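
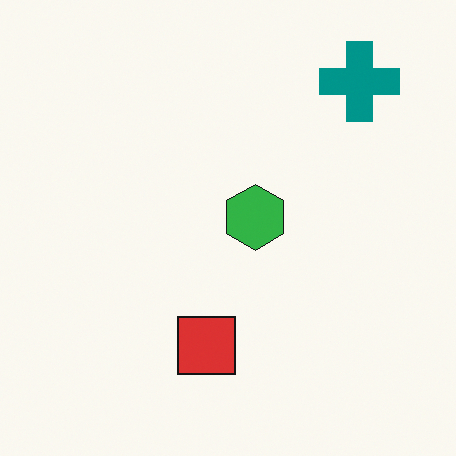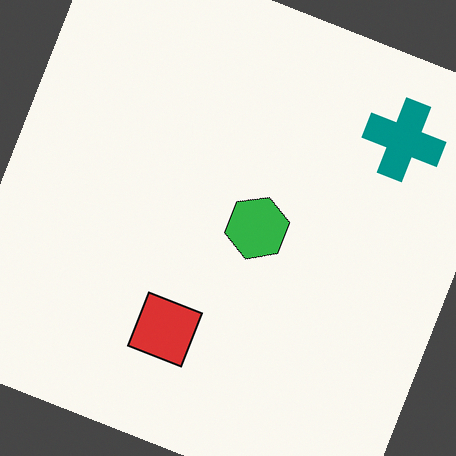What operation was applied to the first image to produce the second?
The transformation is: rotated clockwise by a clearly visible amount.

Every shape is tilted by the same angle and the image corners show triangular fill wedges — a whole-image rotation by a non-right angle.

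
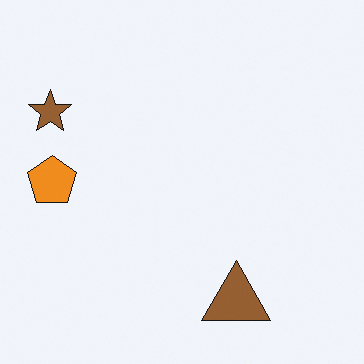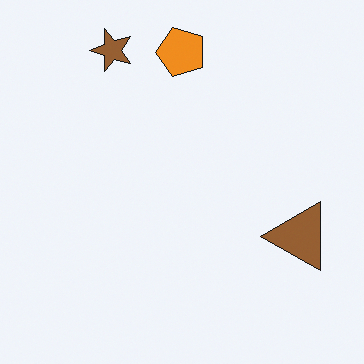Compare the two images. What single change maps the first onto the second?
The transformation is: transposed (reflected across the top-left ↔ bottom-right diagonal).

Shapes have swapped their row and column positions — what was in the top-right is now in the bottom-left — a diagonal reflection.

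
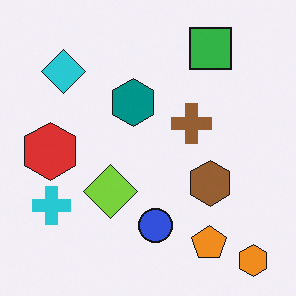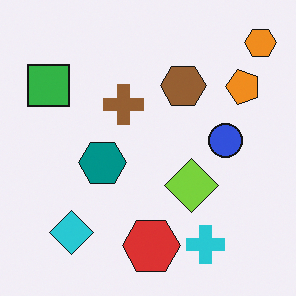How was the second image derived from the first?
This is the original image rotated 90° counter-clockwise.

The orange hexagon sits in the bottom-right of the first image and the top-right of the second — consistent with a whole-image 90° counter-clockwise rotation.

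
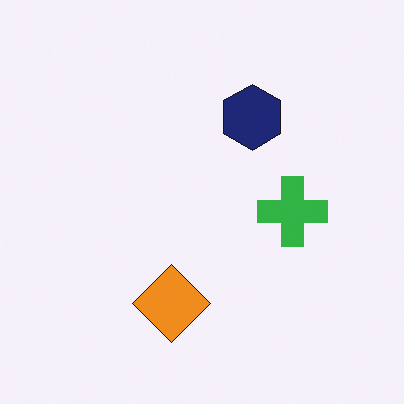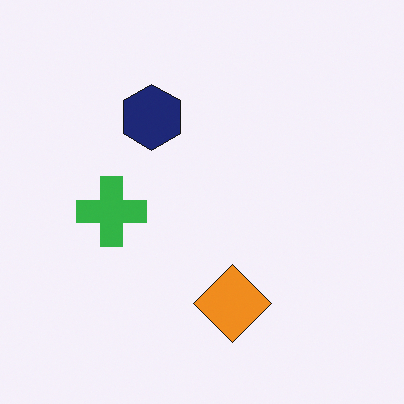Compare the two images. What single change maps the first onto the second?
The second image is the first flipped horizontally (left ↔ right).

The green cross is in the right of the first image and the left of the second — shapes on opposite sides of the vertical midline have swapped in a mirror flip.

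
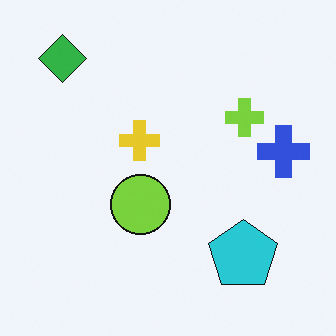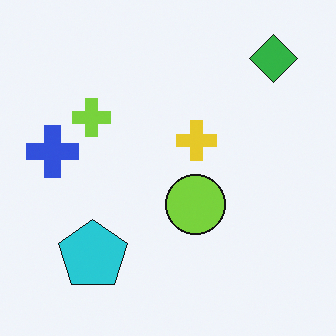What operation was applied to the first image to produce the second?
This is the original image flipped horizontally (left ↔ right).

The blue cross is in the right of the first image and the left of the second — shapes on opposite sides of the vertical midline have swapped in a mirror flip.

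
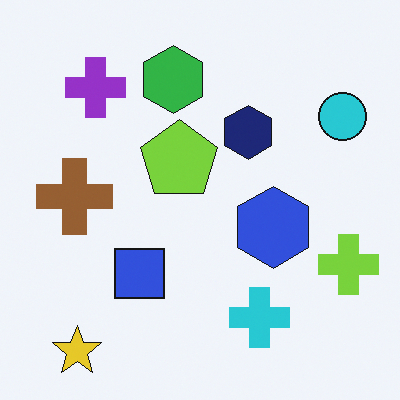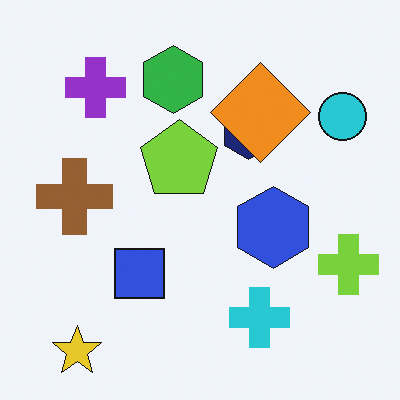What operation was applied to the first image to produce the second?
The transformation is: overlaid with an additional orange diamond.

An orange diamond appears in the second image that is absent from the first.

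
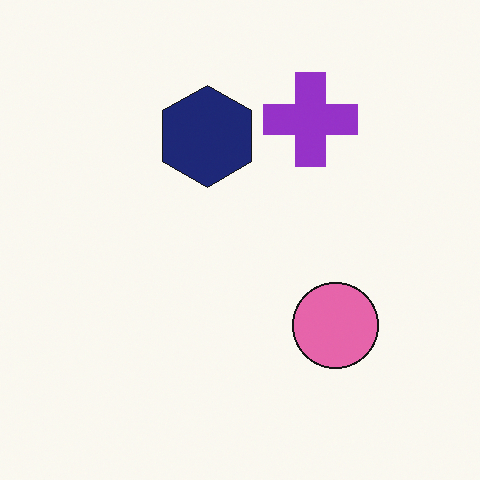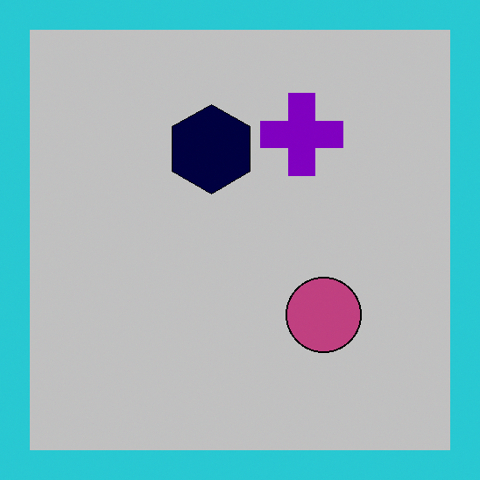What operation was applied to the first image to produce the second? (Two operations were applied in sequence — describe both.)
The transformation is: aggressively posterized, then framed with a cyan border.

Each flat color has snapped to a coarser quantized level — most visibly, the near-white background has dropped to a flat grey. A solid cyan frame runs around the edge of the second image, with the content slightly shrunk inside it.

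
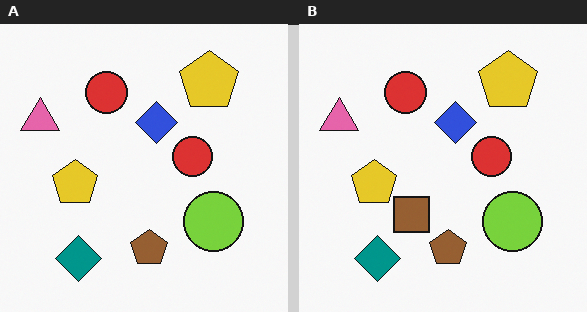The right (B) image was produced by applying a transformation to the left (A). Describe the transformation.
The image was overlaid with an additional brown square.

A brown square appears in the right (B) image that is absent from the left (A).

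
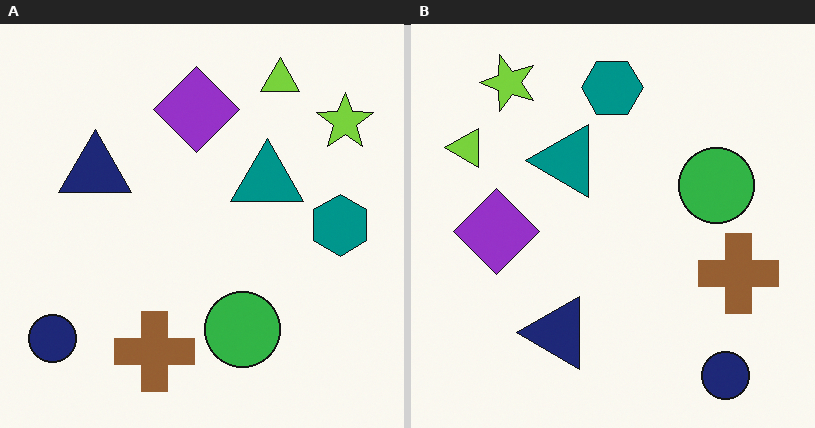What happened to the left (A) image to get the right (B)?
The transformation is: rotated 90° counter-clockwise.

The navy circle sits in the bottom-left of the left (A) image and the bottom-right of the right (B) — consistent with a whole-image 90° counter-clockwise rotation.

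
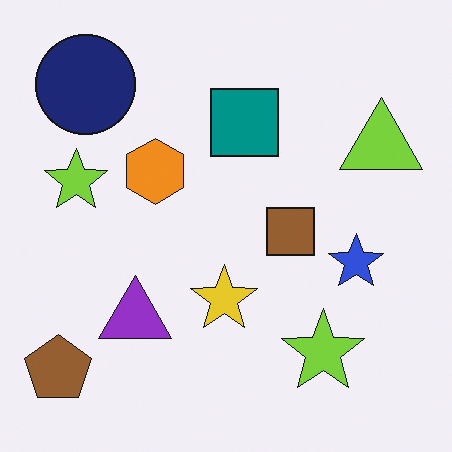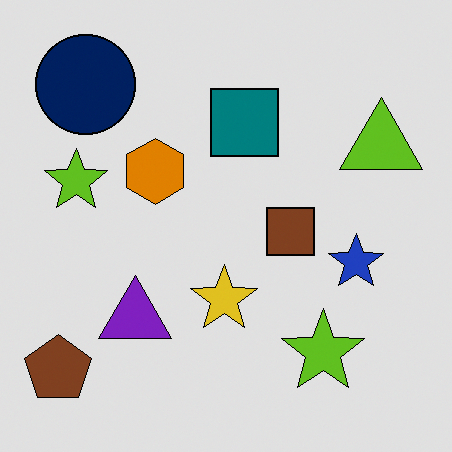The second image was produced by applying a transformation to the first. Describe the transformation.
The transformation is: moderately posterized.

Each flat color has snapped to a coarser quantized level — most visibly, the near-white background has dropped to a flat grey.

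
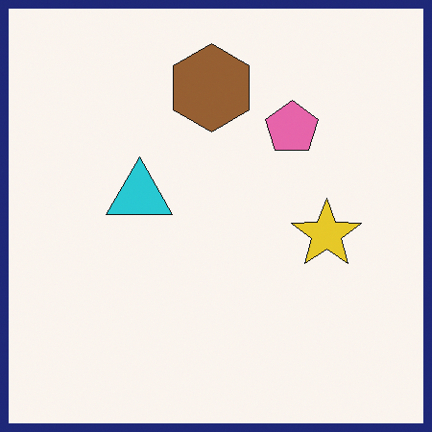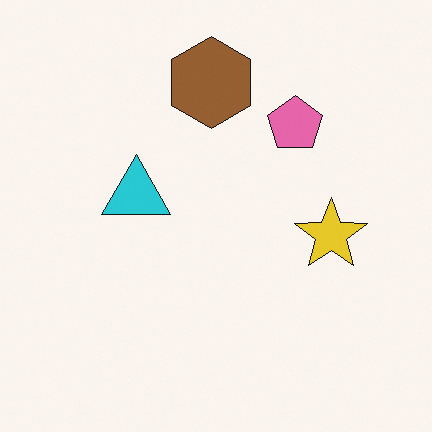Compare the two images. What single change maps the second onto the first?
This is the original image framed with a navy border.

A solid navy frame runs around the edge of the first image, with the content slightly shrunk inside it.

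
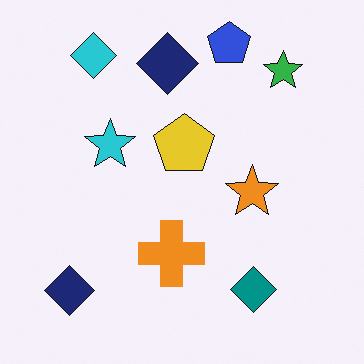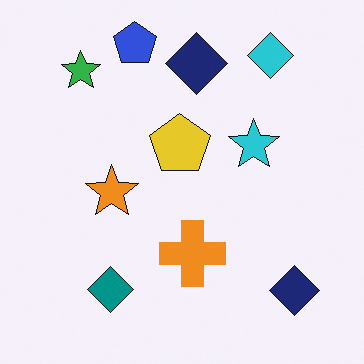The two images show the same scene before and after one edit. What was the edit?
The transformation is: flipped horizontally (left ↔ right).

The green star is in the top-right of the first image and the top-left of the second — shapes on opposite sides of the vertical midline have swapped in a mirror flip.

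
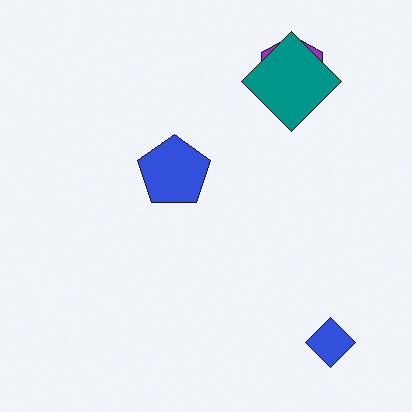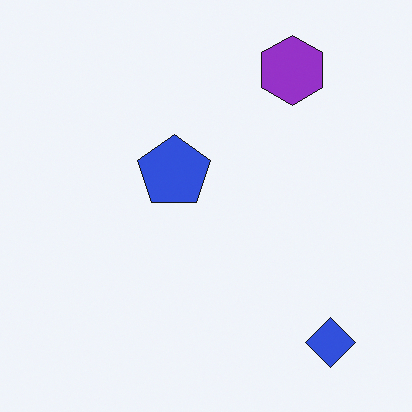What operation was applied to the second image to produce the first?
This is the original image overlaid with an additional teal diamond.

A teal diamond appears in the first image that is absent from the second.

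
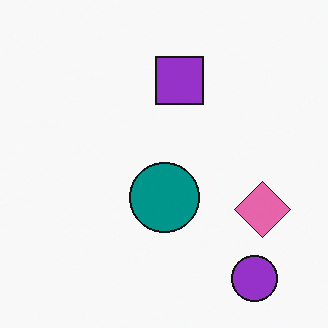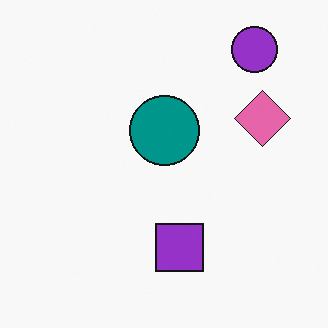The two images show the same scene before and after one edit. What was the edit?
It was flipped vertically (top ↔ bottom).

The purple circle is in the bottom-right of the first image and the top-right of the second — shapes on opposite sides of the horizontal midline have swapped in a mirror flip.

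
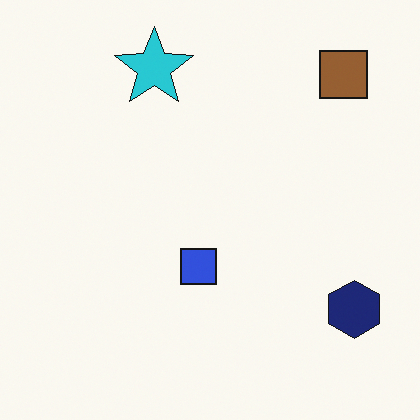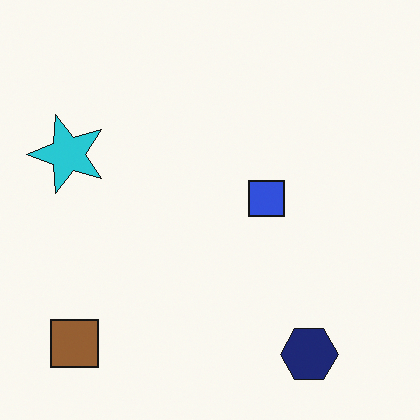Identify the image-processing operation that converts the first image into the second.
The second image is the first transposed (reflected across the top-left ↔ bottom-right diagonal).

Shapes have swapped their row and column positions — what was in the top-right is now in the bottom-left — a diagonal reflection.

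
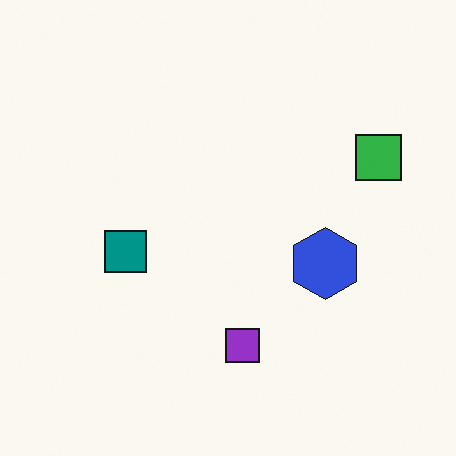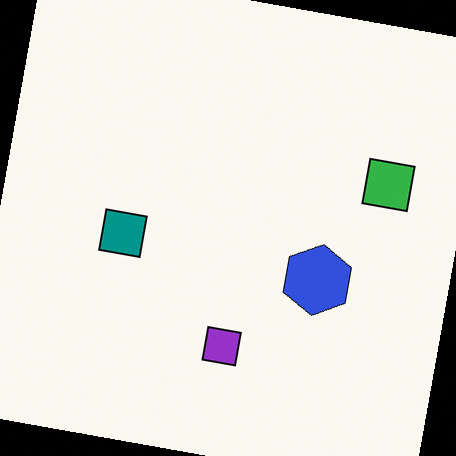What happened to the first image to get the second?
The second image is the first rotated clockwise by a few degrees.

Every shape is tilted by the same angle and the image corners show triangular fill wedges — a whole-image rotation by a non-right angle.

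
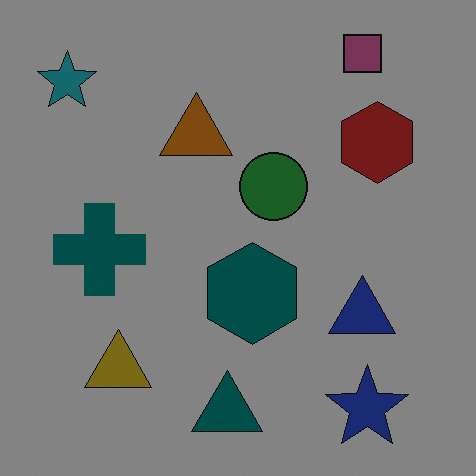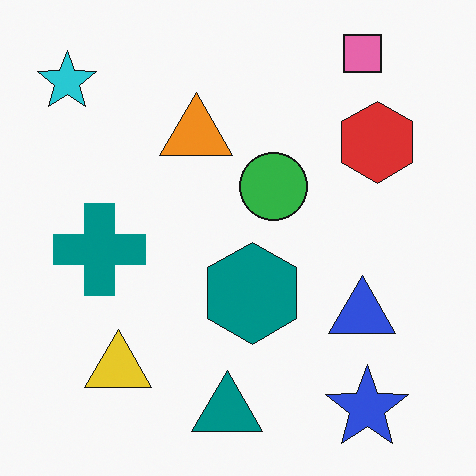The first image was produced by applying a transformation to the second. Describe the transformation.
The first image is the second noticeably darkened.

Every pixel — background and shapes alike — is uniformly darkened.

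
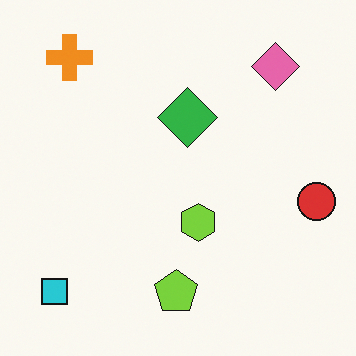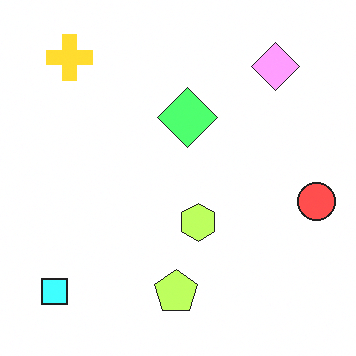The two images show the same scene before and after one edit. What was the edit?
The second image is the first substantially brightened.

Every pixel — background and shapes alike — is uniformly brightened.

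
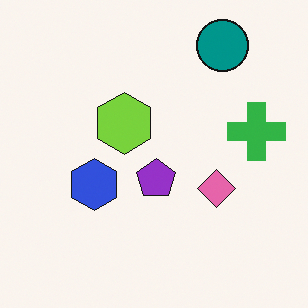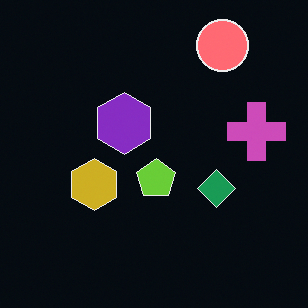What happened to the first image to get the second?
The second image is the first color-inverted (negative).

The light background has become dark and every shape's color is its complement — a photographic negative.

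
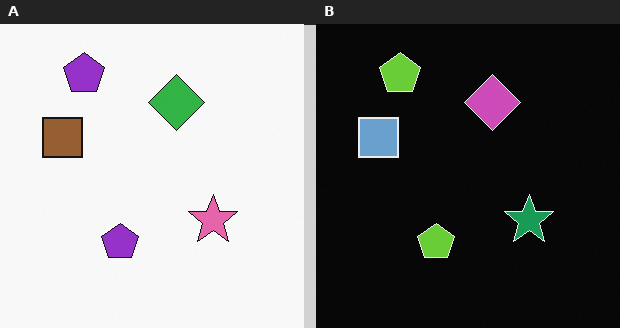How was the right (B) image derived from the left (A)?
The image was color-inverted (negative).

The light background has become dark and every shape's color is its complement — a photographic negative.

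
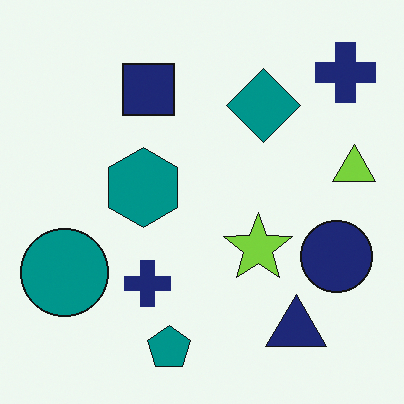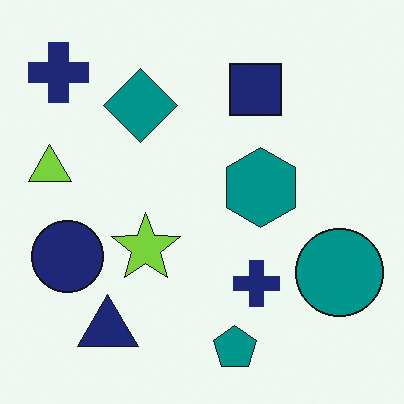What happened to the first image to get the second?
Flipped horizontally (left ↔ right).

The lime triangle is in the right of the first image and the left of the second — shapes on opposite sides of the vertical midline have swapped in a mirror flip.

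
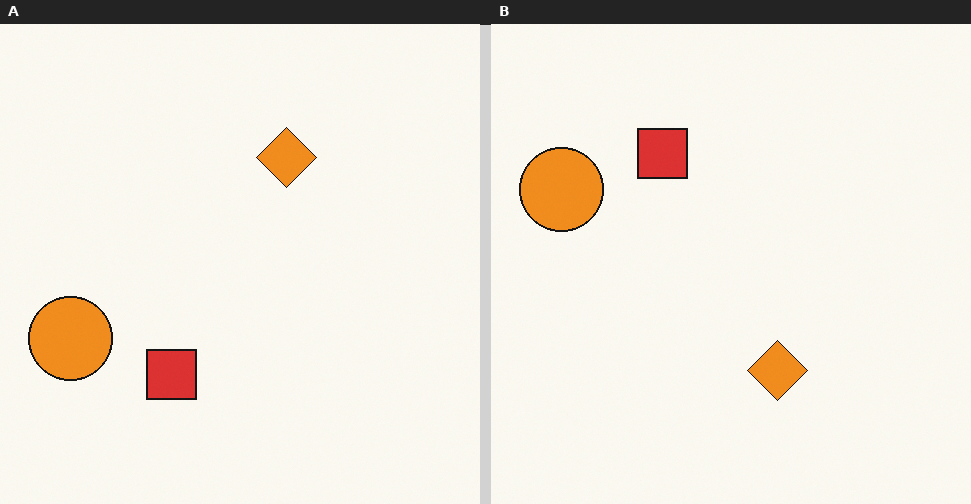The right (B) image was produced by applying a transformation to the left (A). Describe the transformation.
The right (B) image is the left (A) flipped vertically (top ↔ bottom).

The red square is in the bottom of the left (A) image and the top of the right (B) — shapes on opposite sides of the horizontal midline have swapped in a mirror flip.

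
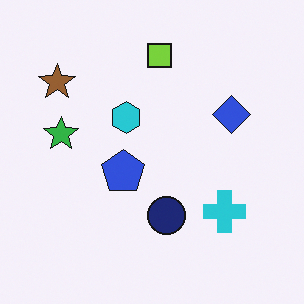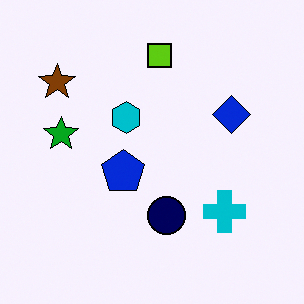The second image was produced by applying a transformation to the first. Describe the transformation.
It was given slightly increased contrast.

Tones are pushed away from mid-grey across the whole image — a global contrast change.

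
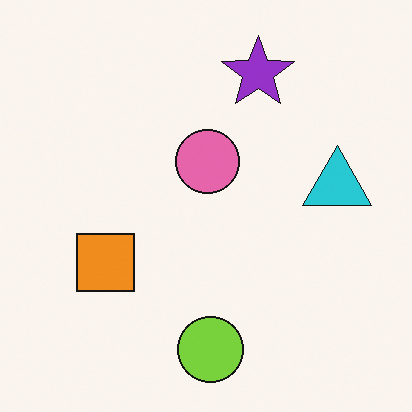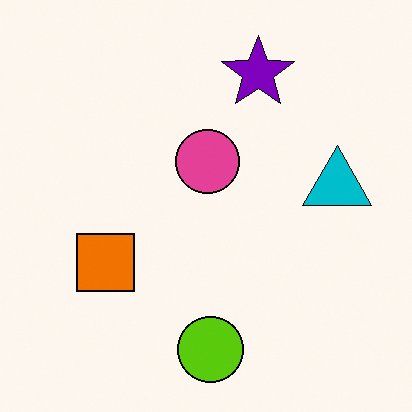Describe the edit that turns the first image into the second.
The second image is the first given slightly increased contrast.

Tones are pushed away from mid-grey across the whole image — a global contrast change.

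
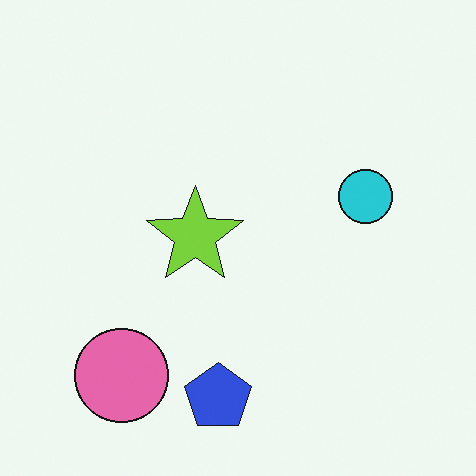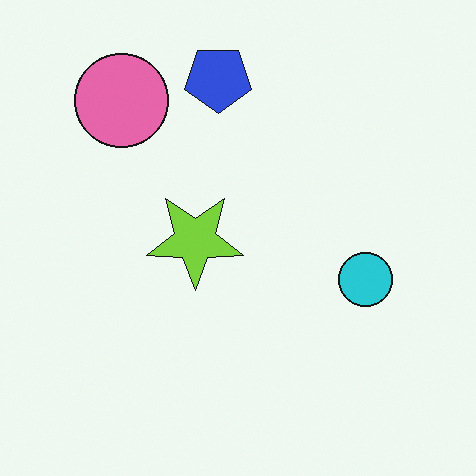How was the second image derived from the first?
The image was flipped vertically (top ↔ bottom).

The blue pentagon is in the bottom of the first image and the top of the second — shapes on opposite sides of the horizontal midline have swapped in a mirror flip.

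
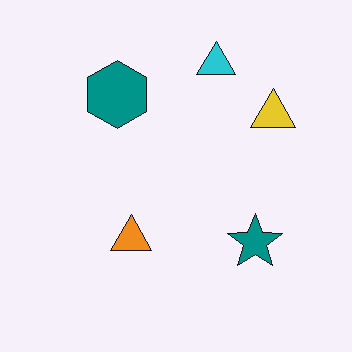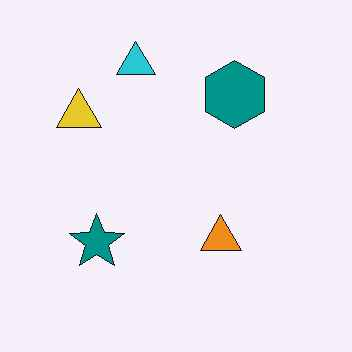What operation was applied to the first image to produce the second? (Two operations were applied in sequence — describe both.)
It was flipped horizontally (left ↔ right), then JPEG-compressed with visible artifacts.

The yellow triangle is in the top-right of the first image and the top-left of the second — shapes on opposite sides of the vertical midline have swapped in a mirror flip. Blocky 8×8 compression artifacts appear around shape edges and the flat background shows ringing — characteristic JPEG degradation.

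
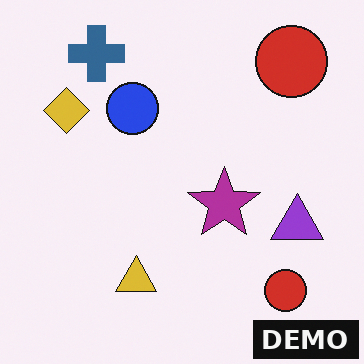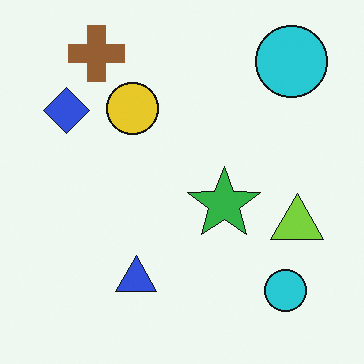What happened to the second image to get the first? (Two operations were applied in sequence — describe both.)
The first image is the second hue-shifted by a large amount, then watermarked with the text "DEMO" in the lower-right corner.

Every shape's color has rotated by the same amount around the hue wheel — a uniform hue shift. A dark label reading "DEMO" appears in the lower-right corner.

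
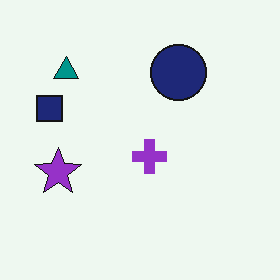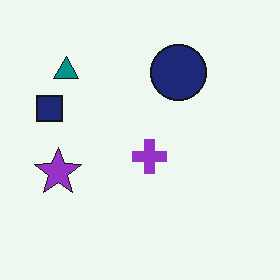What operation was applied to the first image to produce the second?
The second image is the first JPEG-compressed with visible artifacts.

Blocky 8×8 compression artifacts appear around shape edges and the flat background shows ringing — characteristic JPEG degradation.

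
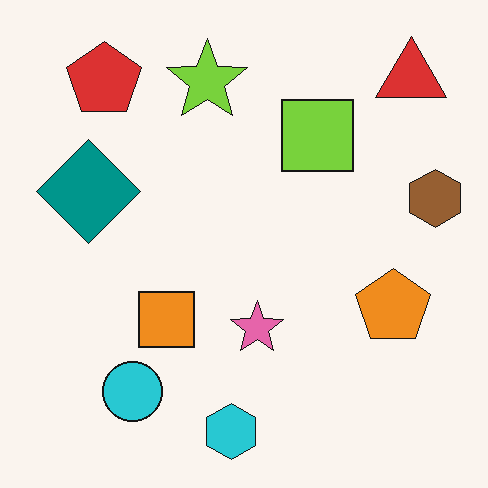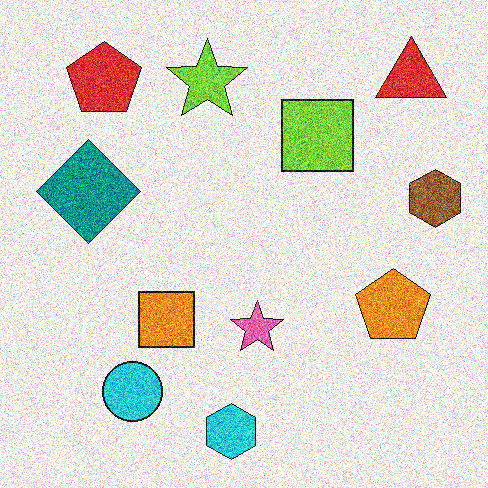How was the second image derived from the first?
The second image is the first degraded with heavy additive noise.

Random speckle covers the whole image, including the flat background.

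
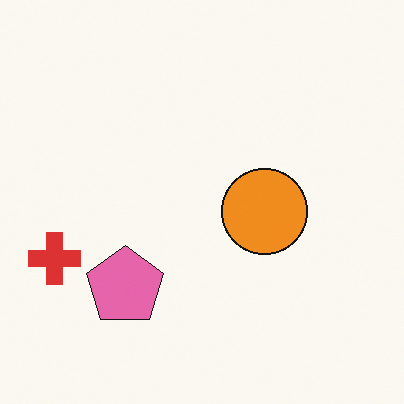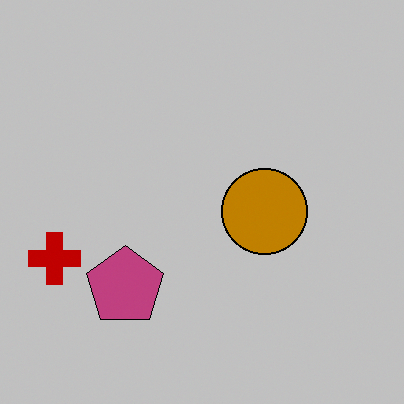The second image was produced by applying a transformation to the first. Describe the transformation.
This is the original image aggressively posterized.

Each flat color has snapped to a coarser quantized level — most visibly, the near-white background has dropped to a flat grey.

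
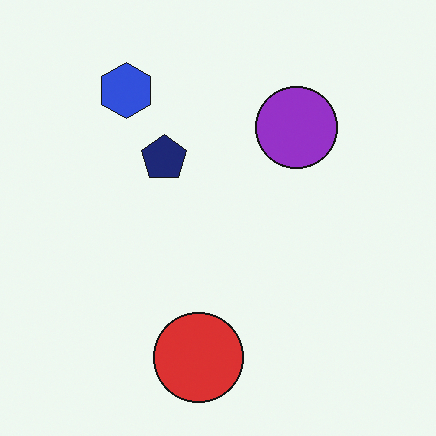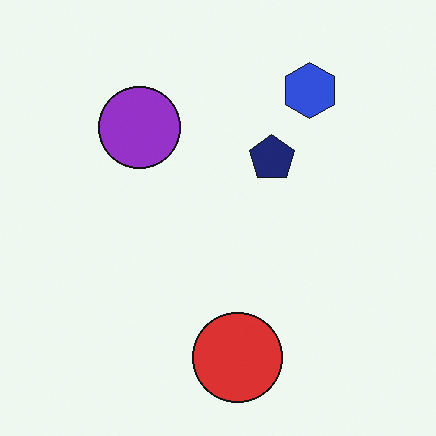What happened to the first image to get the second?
Flipped horizontally (left ↔ right).

The blue hexagon is in the top-left of the first image and the top-right of the second — shapes on opposite sides of the vertical midline have swapped in a mirror flip.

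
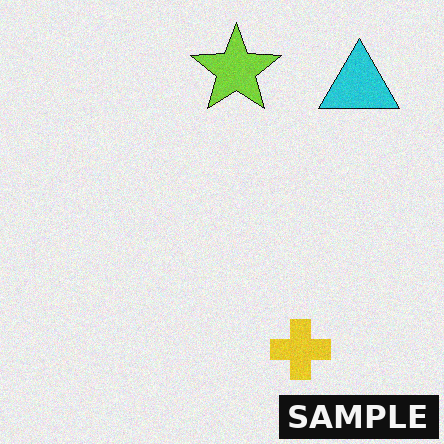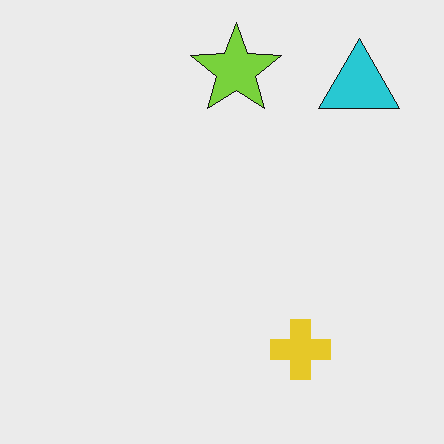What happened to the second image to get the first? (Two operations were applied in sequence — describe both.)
The transformation is: degraded with a light layer of grain, then watermarked with the text "SAMPLE" in the lower-right corner.

Random speckle covers the whole image, including the flat background. A dark label reading "SAMPLE" appears in the lower-right corner.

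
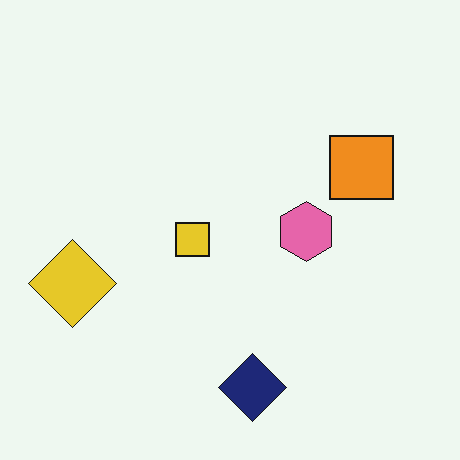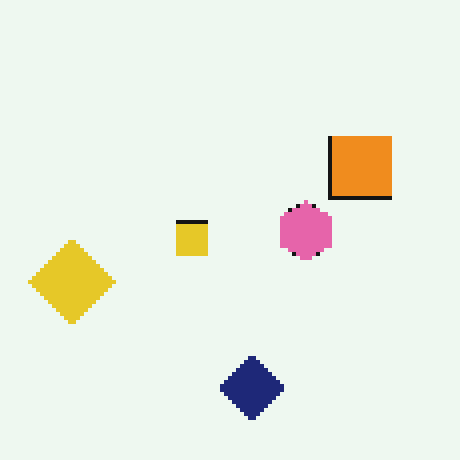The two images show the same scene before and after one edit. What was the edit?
It was mildly pixelated.

Shapes are reduced to large square blocks; fine edges and outlines are lost — a downscale-then-upscale (mosaic) effect.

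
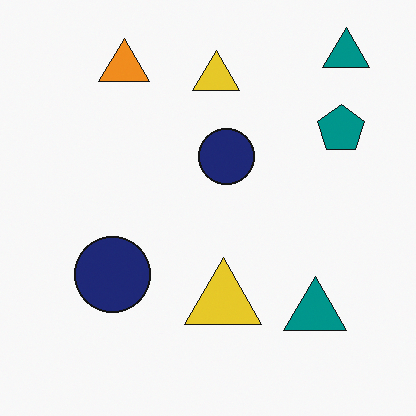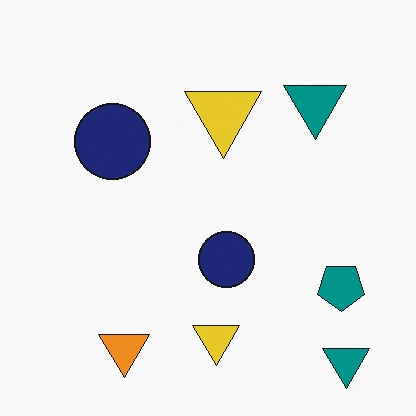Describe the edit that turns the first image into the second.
The transformation is: flipped vertically (top ↔ bottom).

The orange triangle is in the top-left of the first image and the bottom-left of the second — shapes on opposite sides of the horizontal midline have swapped in a mirror flip.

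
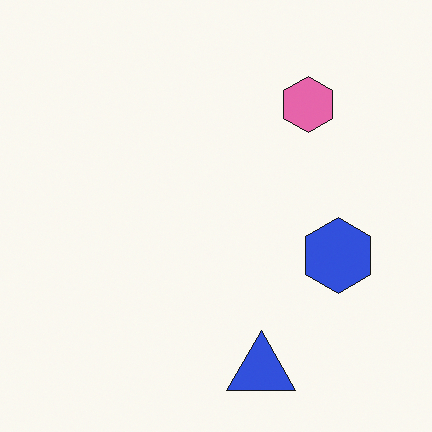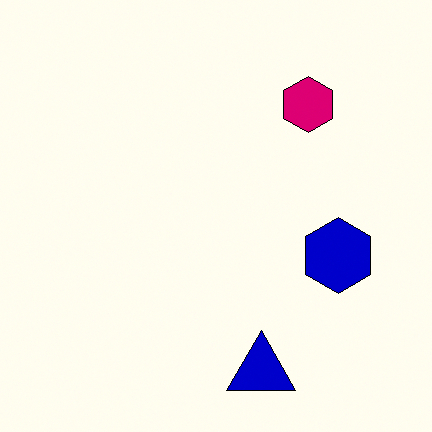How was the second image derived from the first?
This is the original image boosted in contrast.

Tones are pushed away from mid-grey across the whole image — a global contrast change.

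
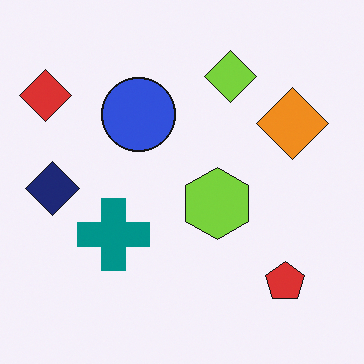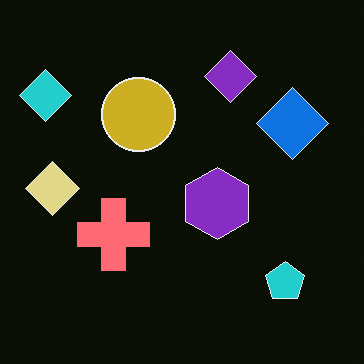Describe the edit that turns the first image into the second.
This is the original image color-inverted (negative).

The light background has become dark and every shape's color is its complement — a photographic negative.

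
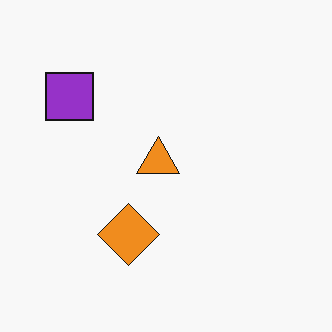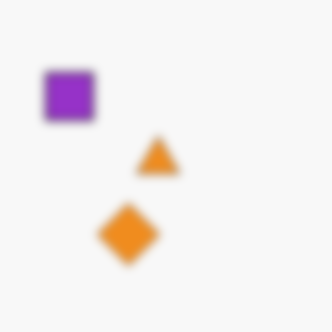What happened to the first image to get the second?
This is the original image moderately blurred.

Shape edges and outlines are uniformly softened across the whole image.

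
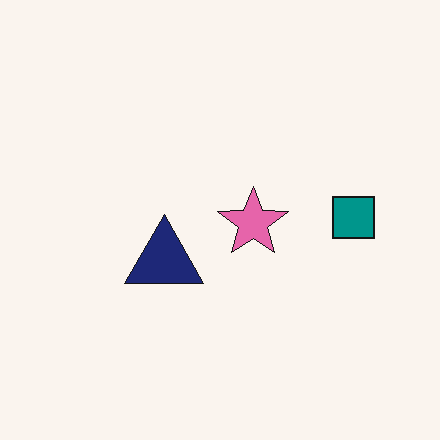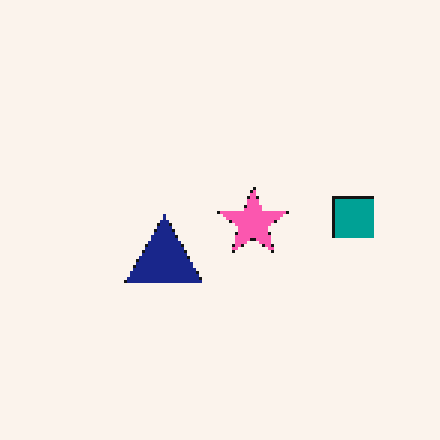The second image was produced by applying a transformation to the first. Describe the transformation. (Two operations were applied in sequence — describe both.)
Slightly oversaturated, then mildly pixelated.

All colors are more vivid — a global saturation change. Shapes are reduced to large square blocks; fine edges and outlines are lost — a downscale-then-upscale (mosaic) effect.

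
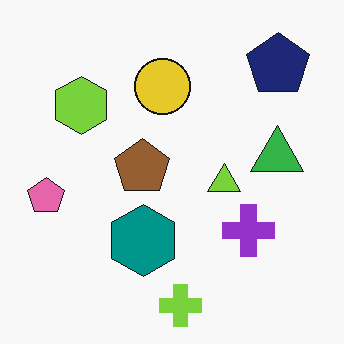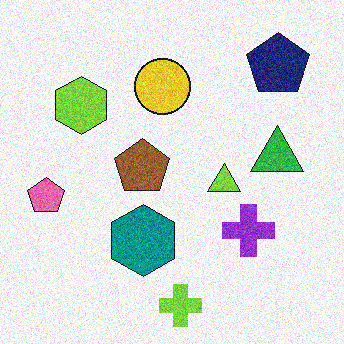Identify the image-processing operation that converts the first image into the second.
Degraded with moderate additive noise.

Random speckle covers the whole image, including the flat background.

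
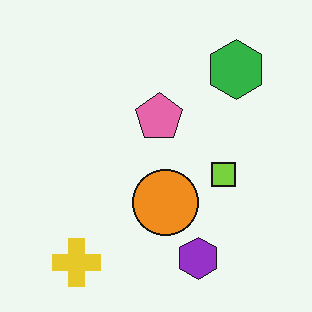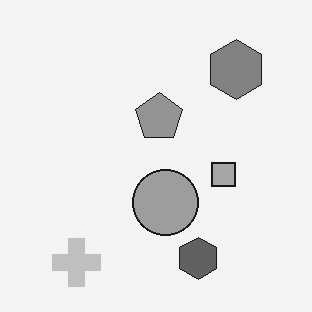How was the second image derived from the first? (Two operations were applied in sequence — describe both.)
The transformation is: given moderate JPEG compression, then converted to grayscale.

Blocky 8×8 compression artifacts appear around shape edges and the flat background shows ringing — characteristic JPEG degradation. All color is removed — every shape is now a shade of grey.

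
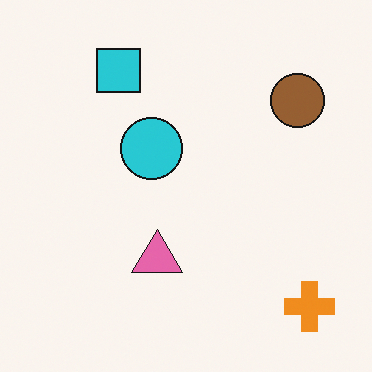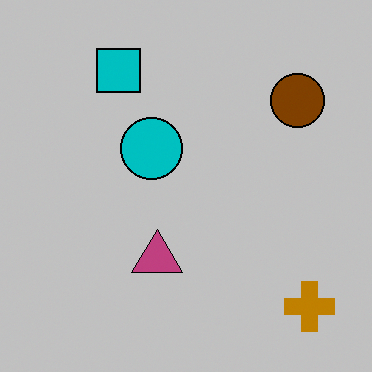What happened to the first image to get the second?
Heavily posterized to just a handful of flat colors.

Each flat color has snapped to a coarser quantized level — most visibly, the near-white background has dropped to a flat grey.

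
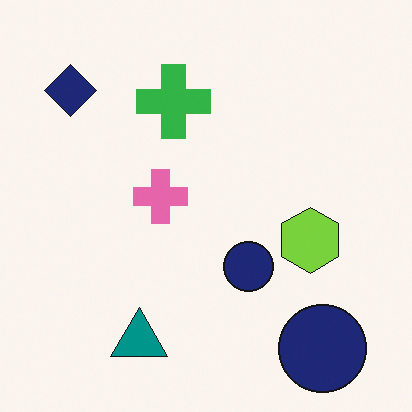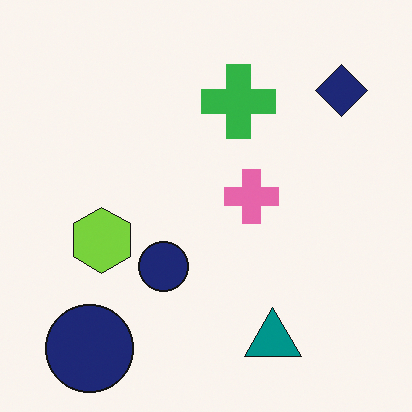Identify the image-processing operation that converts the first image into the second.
Flipped horizontally (left ↔ right).

The navy diamond is in the top-left of the first image and the top-right of the second — shapes on opposite sides of the vertical midline have swapped in a mirror flip.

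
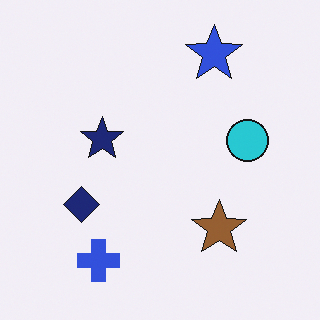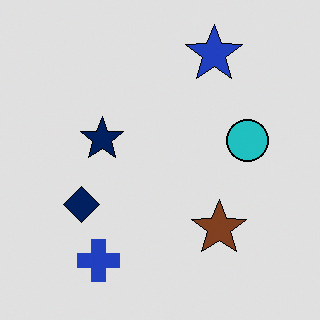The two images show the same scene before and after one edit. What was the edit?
The transformation is: posterized to a reduced palette.

Each flat color has snapped to a coarser quantized level — most visibly, the near-white background has dropped to a flat grey.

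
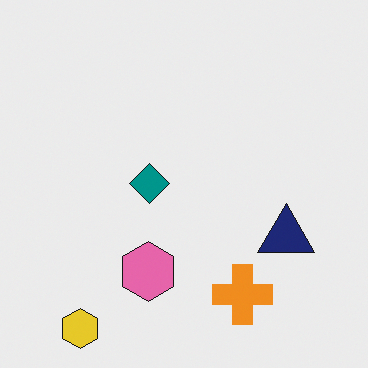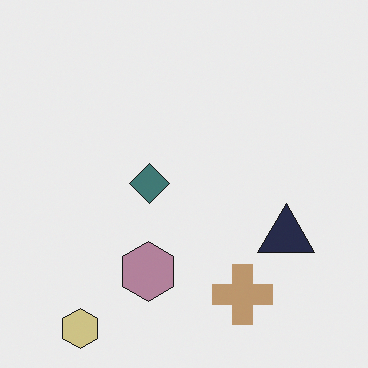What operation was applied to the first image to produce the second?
This is the original image heavily desaturated.

All colors are more muted and greyish — a global saturation change.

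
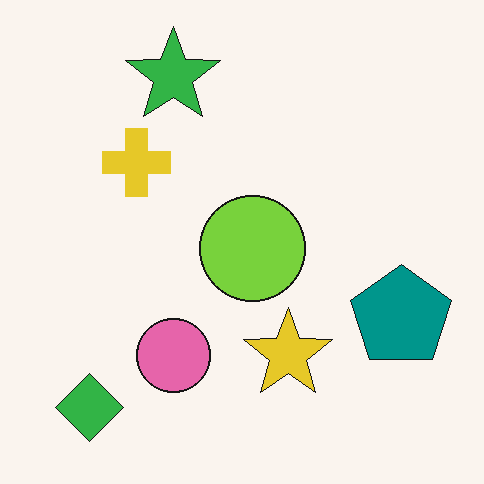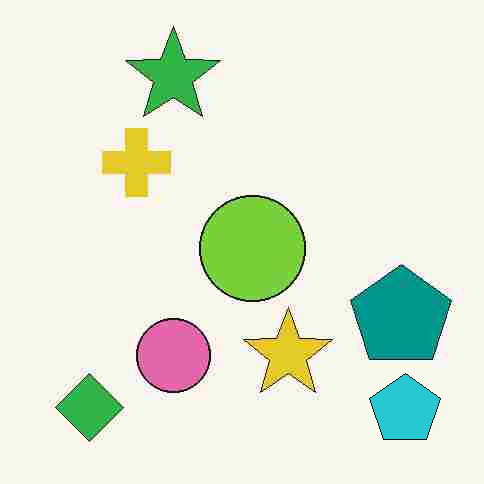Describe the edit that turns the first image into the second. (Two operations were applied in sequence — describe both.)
Heavily JPEG-compressed with obvious blocking artifacts, then overlaid with an additional cyan pentagon.

Blocky 8×8 compression artifacts appear around shape edges and the flat background shows ringing — characteristic JPEG degradation. A cyan pentagon appears in the second image that is absent from the first.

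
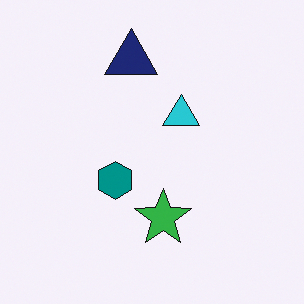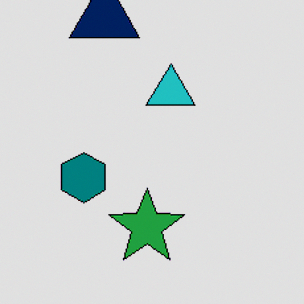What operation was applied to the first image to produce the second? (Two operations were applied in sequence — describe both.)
Cropped to a modestly smaller region and rescaled, then moderately posterized.

The visible shapes are larger and the field of view is narrower; shapes near the original edges may be partly or wholly outside the frame — a crop-and-rescale. Each flat color has snapped to a coarser quantized level — most visibly, the near-white background has dropped to a flat grey.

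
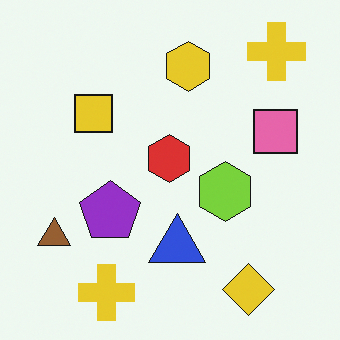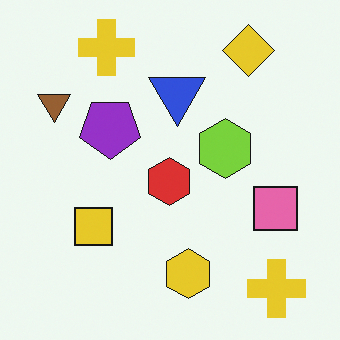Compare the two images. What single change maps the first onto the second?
The second image is the first flipped vertically (top ↔ bottom).

The yellow diamond is in the bottom-right of the first image and the top-right of the second — shapes on opposite sides of the horizontal midline have swapped in a mirror flip.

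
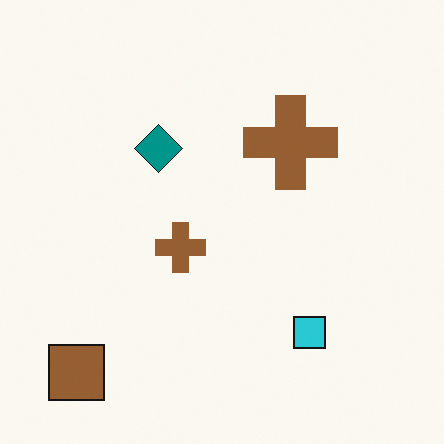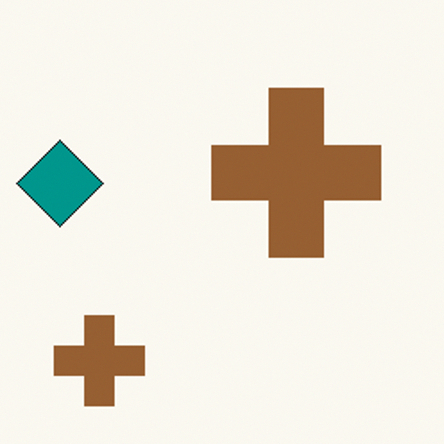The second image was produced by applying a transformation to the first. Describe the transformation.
Cropped tightly and scaled back up.

The visible shapes are larger and the field of view is narrower; shapes near the original edges may be partly or wholly outside the frame — a crop-and-rescale.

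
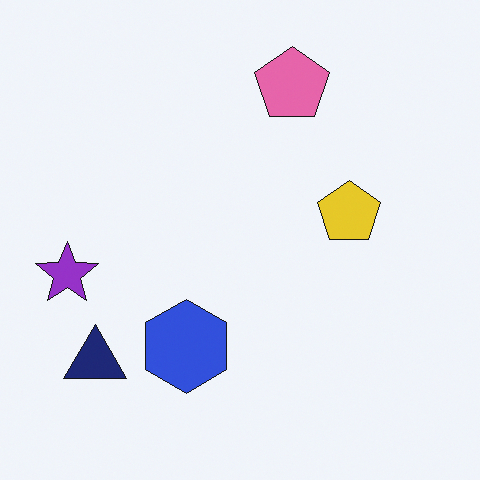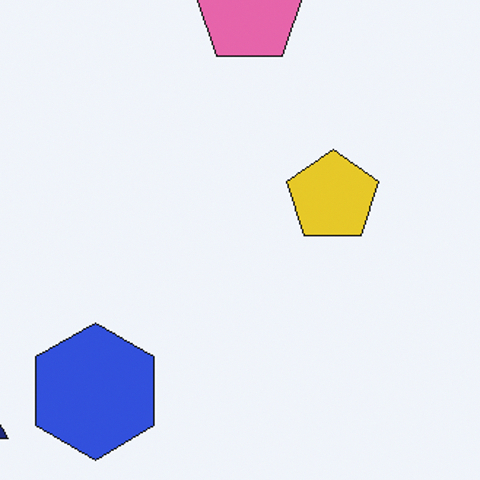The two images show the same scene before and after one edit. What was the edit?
The transformation is: cropped to a modestly smaller region and rescaled.

The visible shapes are larger and the field of view is narrower; shapes near the original edges may be partly or wholly outside the frame — a crop-and-rescale.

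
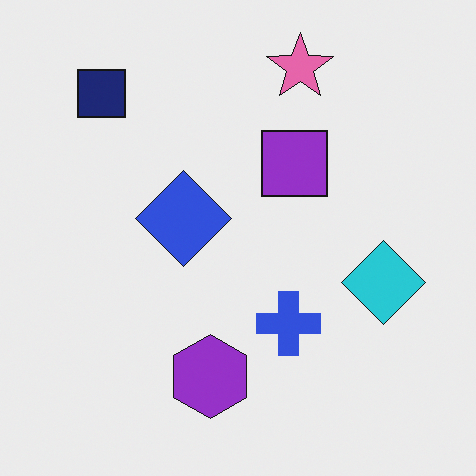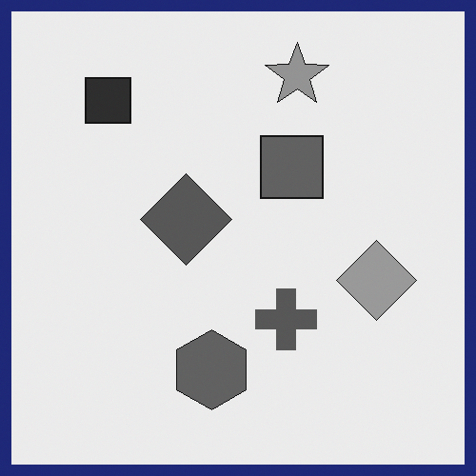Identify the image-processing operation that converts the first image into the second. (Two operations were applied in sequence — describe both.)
The image was converted to grayscale, then framed with a navy border.

All color is removed — every shape is now a shade of grey. A solid navy frame runs around the edge of the second image, with the content slightly shrunk inside it.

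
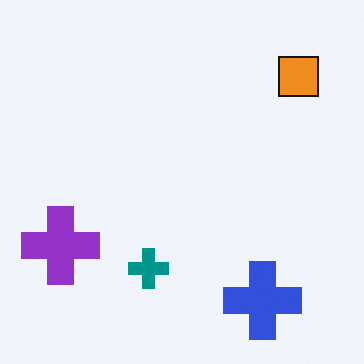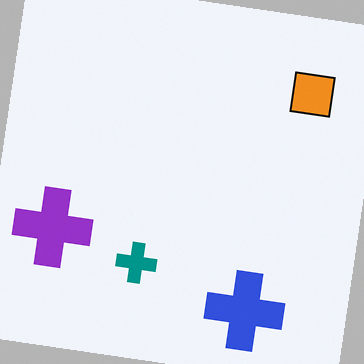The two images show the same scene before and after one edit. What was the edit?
Rotated clockwise by a slight angle.

Every shape is tilted by the same angle and the image corners show triangular fill wedges — a whole-image rotation by a non-right angle.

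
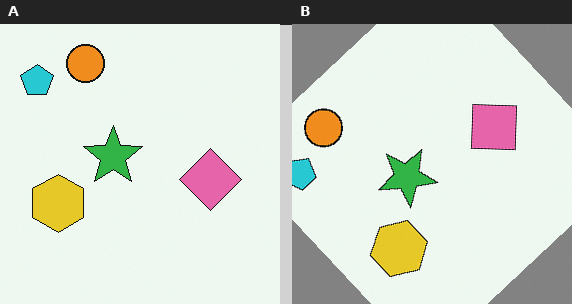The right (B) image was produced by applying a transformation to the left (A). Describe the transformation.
The transformation is: rotated counter-clockwise by a large amount — several tens of degrees.

Every shape is tilted by the same angle and the image corners show triangular fill wedges — a whole-image rotation by a non-right angle.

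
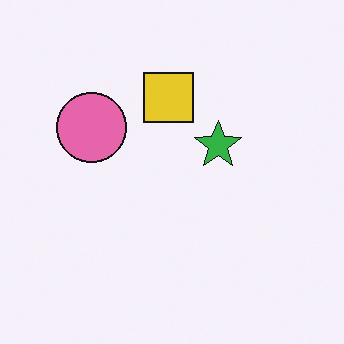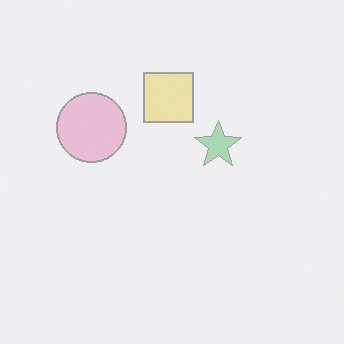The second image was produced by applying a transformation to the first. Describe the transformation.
This is the original image washed out (contrast reduced).

Tones are pushed toward mid-grey across the whole image — a global contrast change.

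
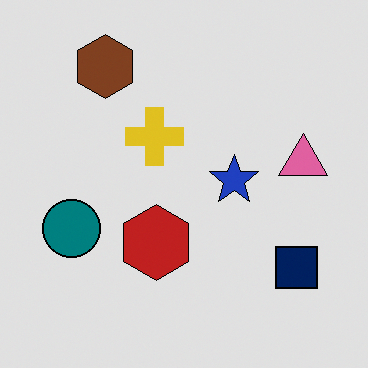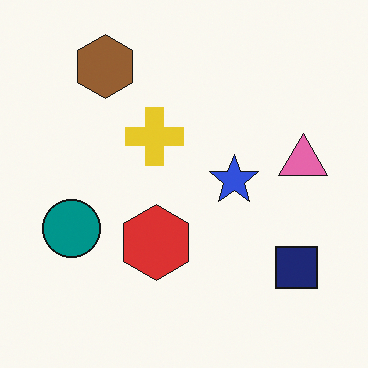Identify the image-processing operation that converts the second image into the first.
The image was posterized to a reduced palette.

Each flat color has snapped to a coarser quantized level — most visibly, the near-white background has dropped to a flat grey.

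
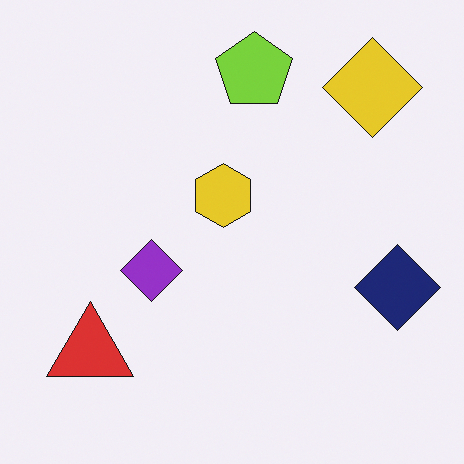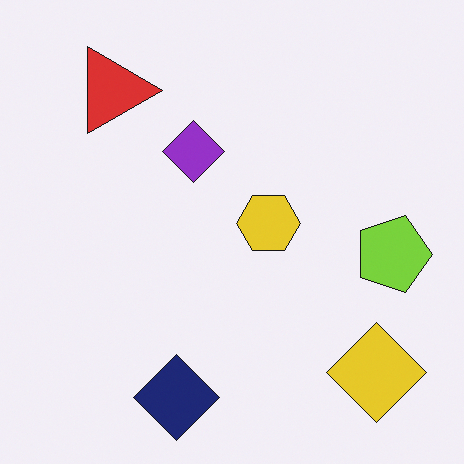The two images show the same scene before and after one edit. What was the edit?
The second image is the first rotated 90° clockwise.

The yellow diamond sits in the top-right of the first image and the bottom-right of the second — consistent with a whole-image 90° clockwise rotation.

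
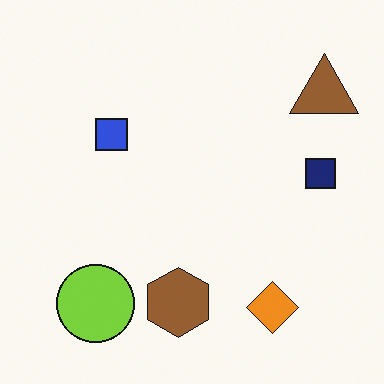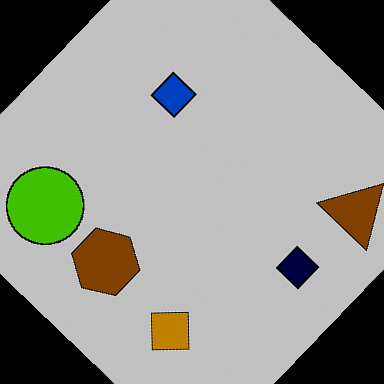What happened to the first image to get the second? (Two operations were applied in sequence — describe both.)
The second image is the first heavily posterized to just a handful of flat colors, then rotated clockwise by a large amount — several tens of degrees.

Each flat color has snapped to a coarser quantized level — most visibly, the near-white background has dropped to a flat grey. Every shape is tilted by the same angle and the image corners show triangular fill wedges — a whole-image rotation by a non-right angle.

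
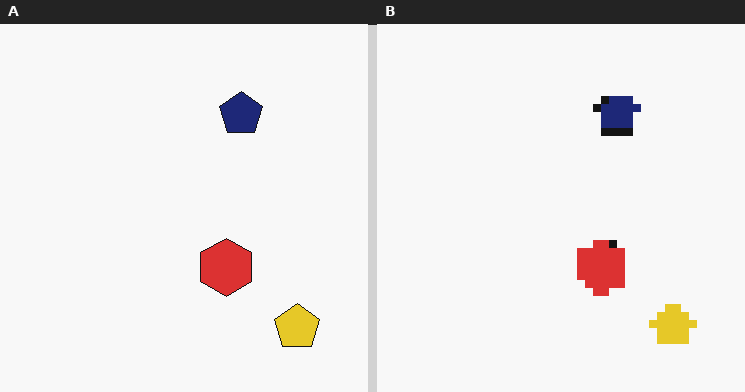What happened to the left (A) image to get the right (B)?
The image was pixelated into visible square blocks.

Shapes are reduced to large square blocks; fine edges and outlines are lost — a downscale-then-upscale (mosaic) effect.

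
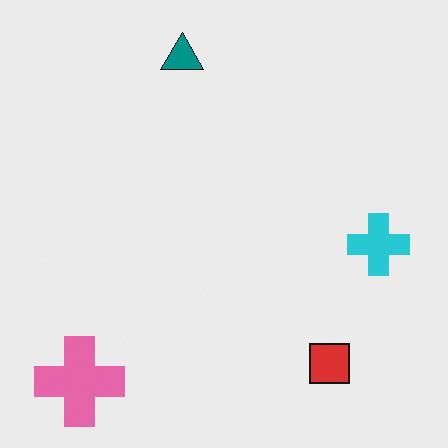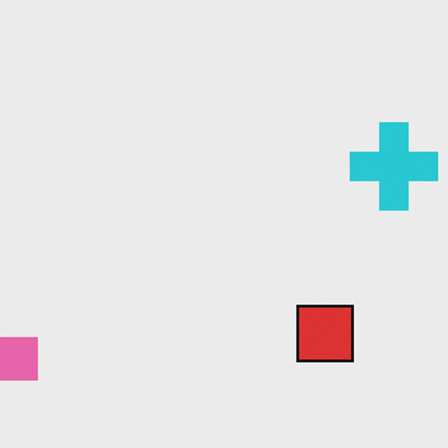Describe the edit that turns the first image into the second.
The image was cropped slightly and scaled back up.

The visible shapes are larger and the field of view is narrower; shapes near the original edges may be partly or wholly outside the frame — a crop-and-rescale.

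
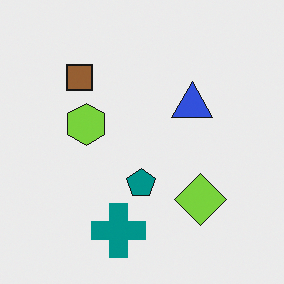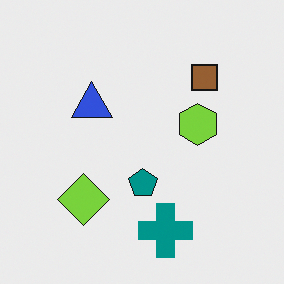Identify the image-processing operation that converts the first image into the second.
The image was flipped horizontally (left ↔ right).

The brown square is in the top-left of the first image and the top-right of the second — shapes on opposite sides of the vertical midline have swapped in a mirror flip.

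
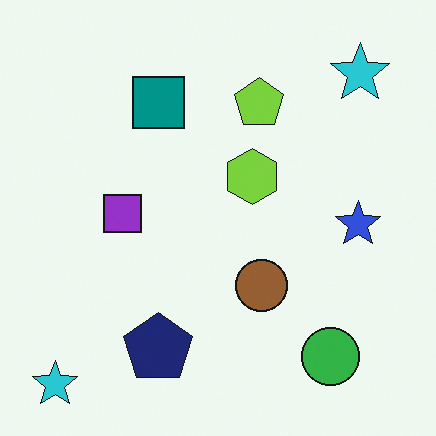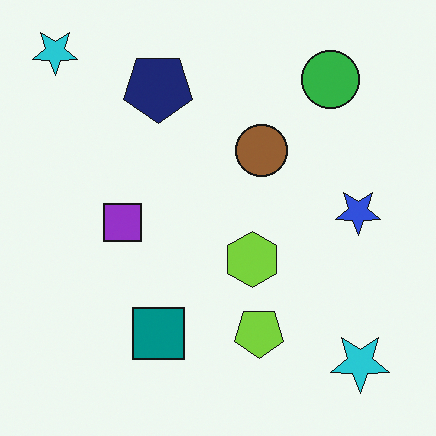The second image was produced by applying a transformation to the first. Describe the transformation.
The transformation is: flipped vertically (top ↔ bottom).

The green circle is in the bottom-right of the first image and the top-right of the second — shapes on opposite sides of the horizontal midline have swapped in a mirror flip.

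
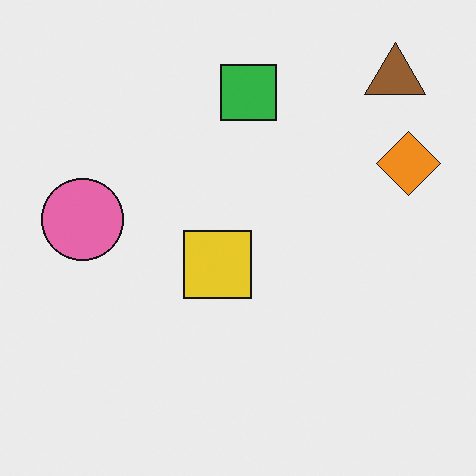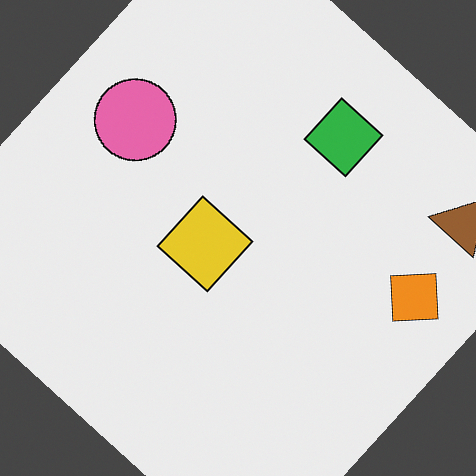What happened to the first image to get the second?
The second image is the first rotated clockwise by a large amount — several tens of degrees.

Every shape is tilted by the same angle and the image corners show triangular fill wedges — a whole-image rotation by a non-right angle.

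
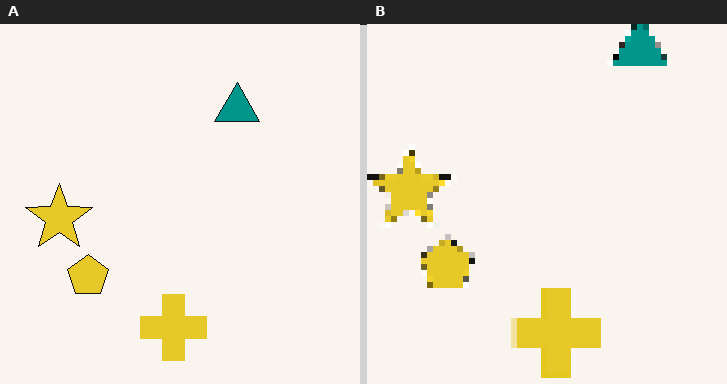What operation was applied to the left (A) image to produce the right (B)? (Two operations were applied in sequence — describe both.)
This is the original image cropped to a modestly smaller region and rescaled, then moderately pixelated.

The visible shapes are larger and the field of view is narrower; shapes near the original edges may be partly or wholly outside the frame — a crop-and-rescale. Shapes are reduced to large square blocks; fine edges and outlines are lost — a downscale-then-upscale (mosaic) effect.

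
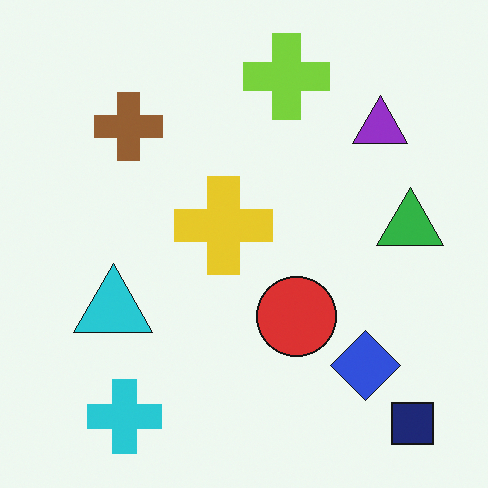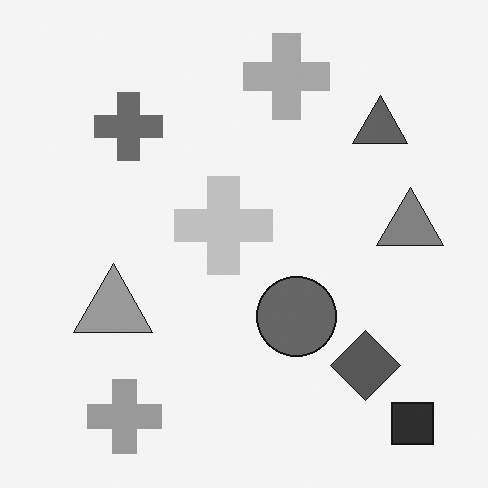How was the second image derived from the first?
It was converted to grayscale.

All color is removed — every shape is now a shade of grey.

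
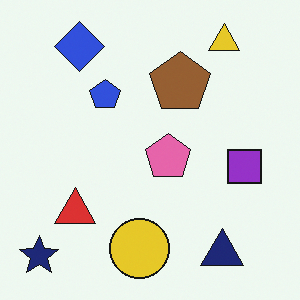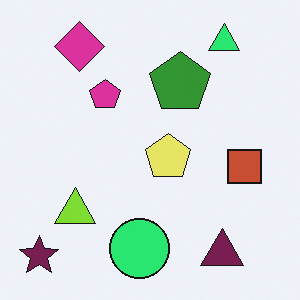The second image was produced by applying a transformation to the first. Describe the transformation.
The second image is the first hue-shifted through roughly a third of the color wheel.

Every shape's color has rotated by the same amount around the hue wheel — a uniform hue shift.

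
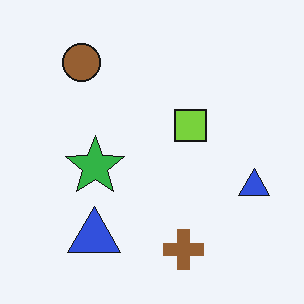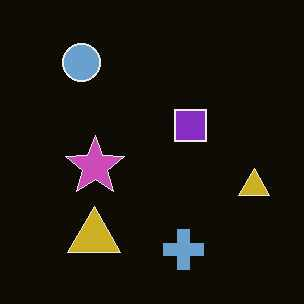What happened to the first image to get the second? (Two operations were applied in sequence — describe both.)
Color-inverted (negative), then JPEG-compressed with visible artifacts.

The light background has become dark and every shape's color is its complement — a photographic negative. Blocky 8×8 compression artifacts appear around shape edges and the flat background shows ringing — characteristic JPEG degradation.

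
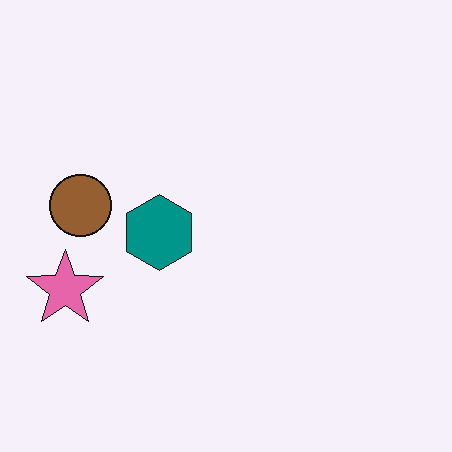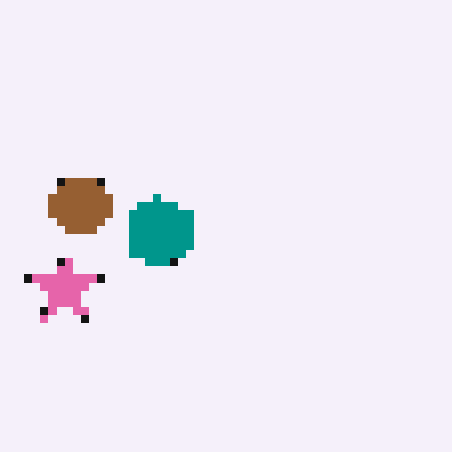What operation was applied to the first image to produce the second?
Moderately pixelated.

Shapes are reduced to large square blocks; fine edges and outlines are lost — a downscale-then-upscale (mosaic) effect.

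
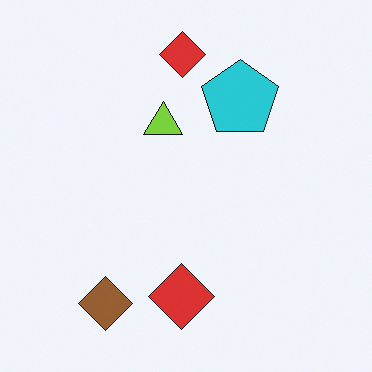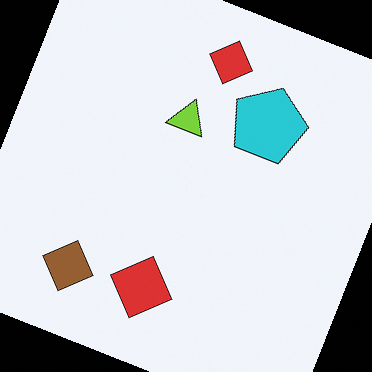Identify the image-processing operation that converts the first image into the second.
This is the original image rotated clockwise by a clearly visible amount.

Every shape is tilted by the same angle and the image corners show triangular fill wedges — a whole-image rotation by a non-right angle.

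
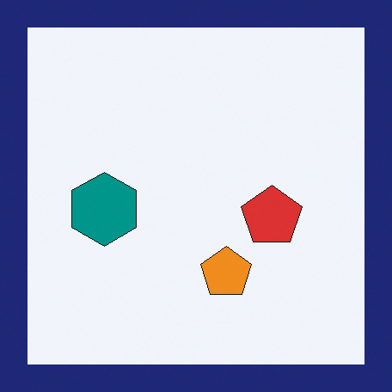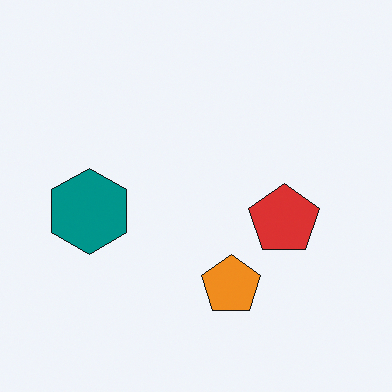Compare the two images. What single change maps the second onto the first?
It was framed with a navy border.

A solid navy frame runs around the edge of the first image, with the content slightly shrunk inside it.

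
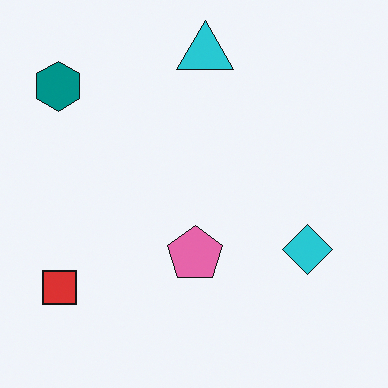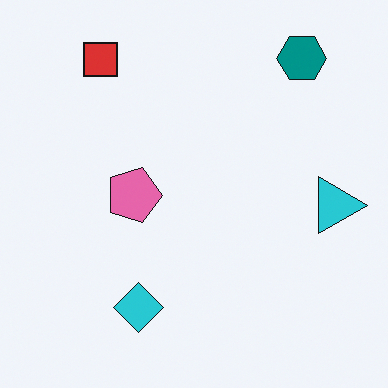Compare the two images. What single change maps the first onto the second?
Rotated 90° clockwise.

The teal hexagon sits in the top-left of the first image and the top-right of the second — consistent with a whole-image 90° clockwise rotation.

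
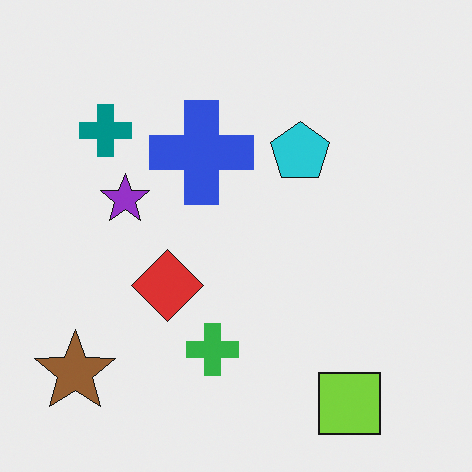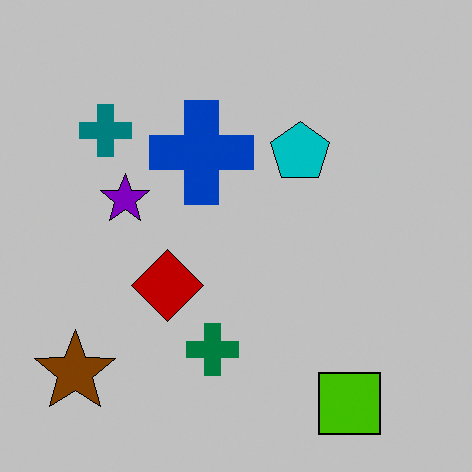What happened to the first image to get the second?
This is the original image aggressively posterized.

Each flat color has snapped to a coarser quantized level — most visibly, the near-white background has dropped to a flat grey.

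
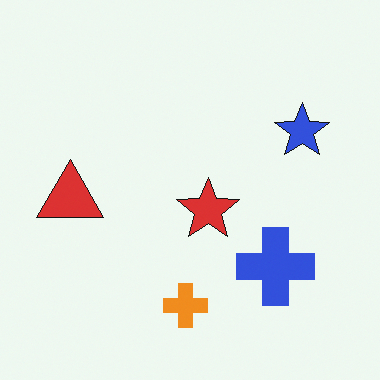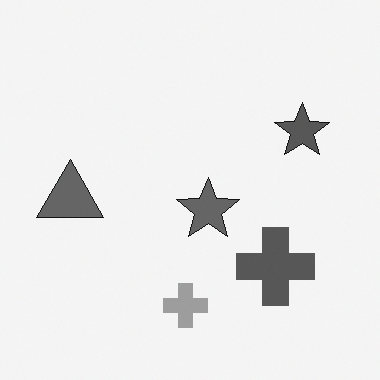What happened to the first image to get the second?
It was converted to grayscale.

All color is removed — every shape is now a shade of grey.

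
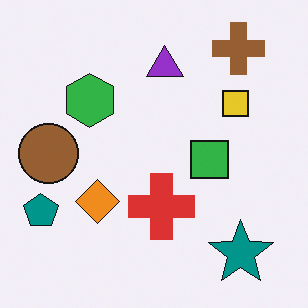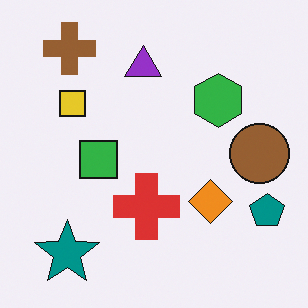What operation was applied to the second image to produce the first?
This is the original image flipped horizontally (left ↔ right).

The teal pentagon is in the bottom-right of the second image and the bottom-left of the first — shapes on opposite sides of the vertical midline have swapped in a mirror flip.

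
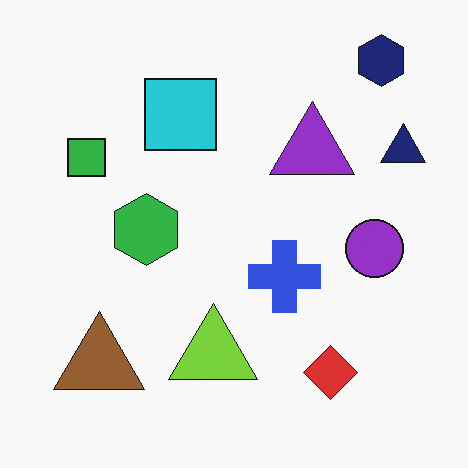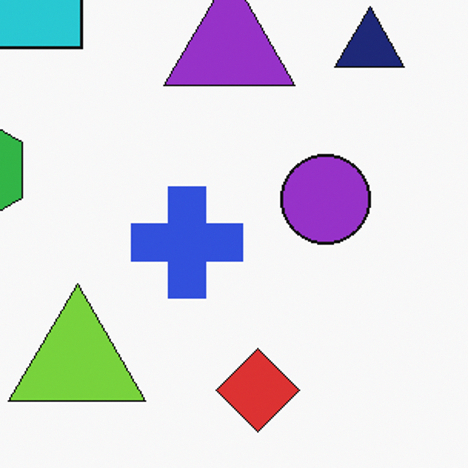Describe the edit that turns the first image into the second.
It was cropped to a modestly smaller region and rescaled.

The visible shapes are larger and the field of view is narrower; shapes near the original edges may be partly or wholly outside the frame — a crop-and-rescale.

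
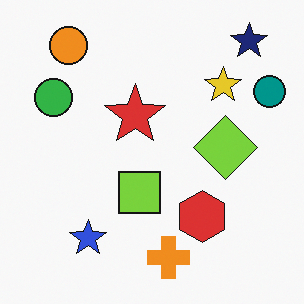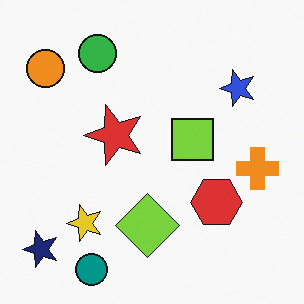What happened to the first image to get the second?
The transformation is: transposed (reflected across the top-left ↔ bottom-right diagonal).

Shapes have swapped their row and column positions — what was in the top-right is now in the bottom-left — a diagonal reflection.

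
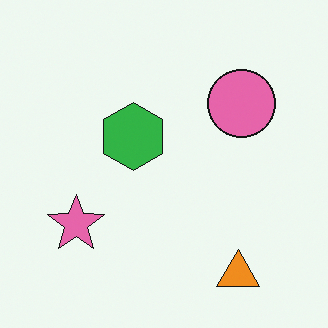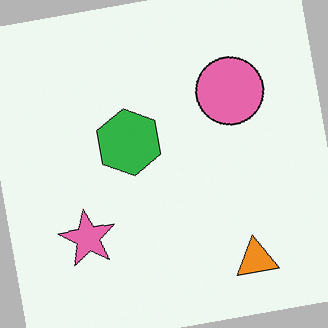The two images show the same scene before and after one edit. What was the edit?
It was rotated counter-clockwise by a slight angle.

Every shape is tilted by the same angle and the image corners show triangular fill wedges — a whole-image rotation by a non-right angle.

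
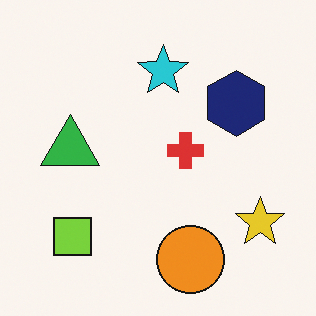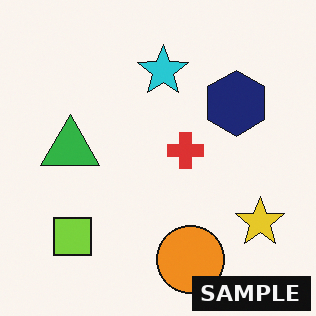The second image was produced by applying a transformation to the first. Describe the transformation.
The image was watermarked with the text "SAMPLE" in the lower-right corner.

A dark label reading "SAMPLE" appears in the lower-right corner.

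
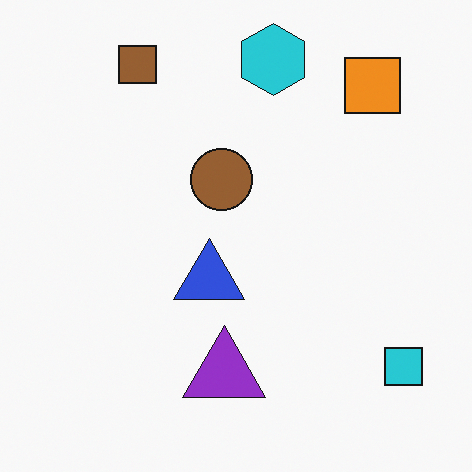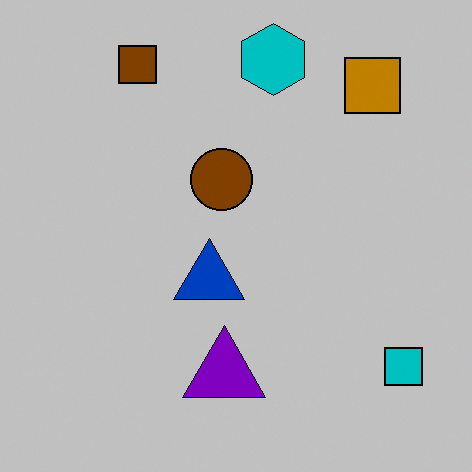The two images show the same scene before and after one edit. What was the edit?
This is the original image heavily posterized to just a handful of flat colors.

Each flat color has snapped to a coarser quantized level — most visibly, the near-white background has dropped to a flat grey.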